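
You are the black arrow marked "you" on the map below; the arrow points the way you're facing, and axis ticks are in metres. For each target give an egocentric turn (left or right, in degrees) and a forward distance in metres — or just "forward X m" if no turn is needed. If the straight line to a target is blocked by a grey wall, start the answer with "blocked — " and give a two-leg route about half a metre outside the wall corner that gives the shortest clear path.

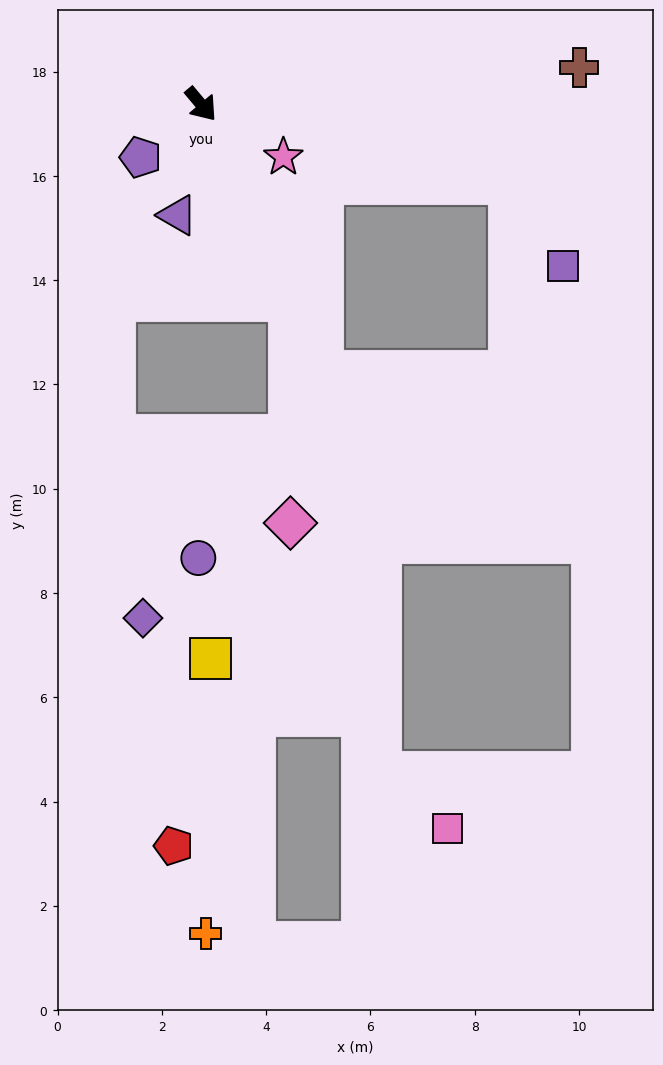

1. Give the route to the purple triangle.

turn right 52°, forward 2.2 m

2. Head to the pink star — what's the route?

turn left 17°, forward 1.9 m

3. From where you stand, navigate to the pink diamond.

blocked — turn right 16°, forward 4.1 m, then turn right 24°, forward 4.3 m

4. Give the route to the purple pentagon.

turn right 89°, forward 1.5 m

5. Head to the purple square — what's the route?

blocked — turn left 36°, forward 6.1 m, then turn right 44°, forward 1.9 m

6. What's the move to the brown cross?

turn left 56°, forward 7.3 m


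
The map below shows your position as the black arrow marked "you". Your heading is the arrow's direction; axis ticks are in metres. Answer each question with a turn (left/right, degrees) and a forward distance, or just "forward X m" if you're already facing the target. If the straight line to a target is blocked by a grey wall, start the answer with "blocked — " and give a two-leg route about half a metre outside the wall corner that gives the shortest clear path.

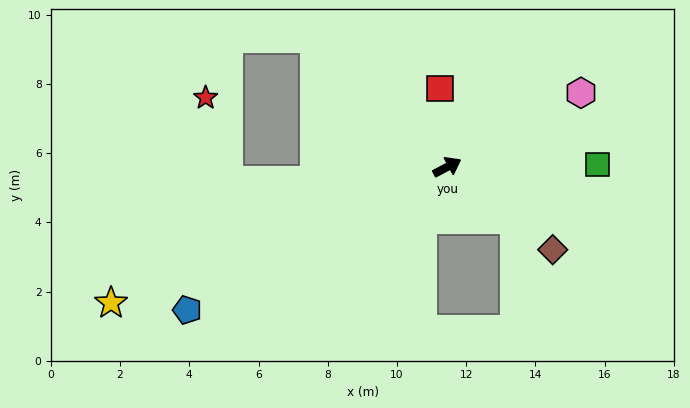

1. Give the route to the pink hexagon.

forward 4.4 m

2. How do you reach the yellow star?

turn left 174°, forward 10.5 m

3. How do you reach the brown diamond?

turn right 66°, forward 3.9 m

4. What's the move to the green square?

turn right 27°, forward 4.3 m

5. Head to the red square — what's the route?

turn left 67°, forward 2.3 m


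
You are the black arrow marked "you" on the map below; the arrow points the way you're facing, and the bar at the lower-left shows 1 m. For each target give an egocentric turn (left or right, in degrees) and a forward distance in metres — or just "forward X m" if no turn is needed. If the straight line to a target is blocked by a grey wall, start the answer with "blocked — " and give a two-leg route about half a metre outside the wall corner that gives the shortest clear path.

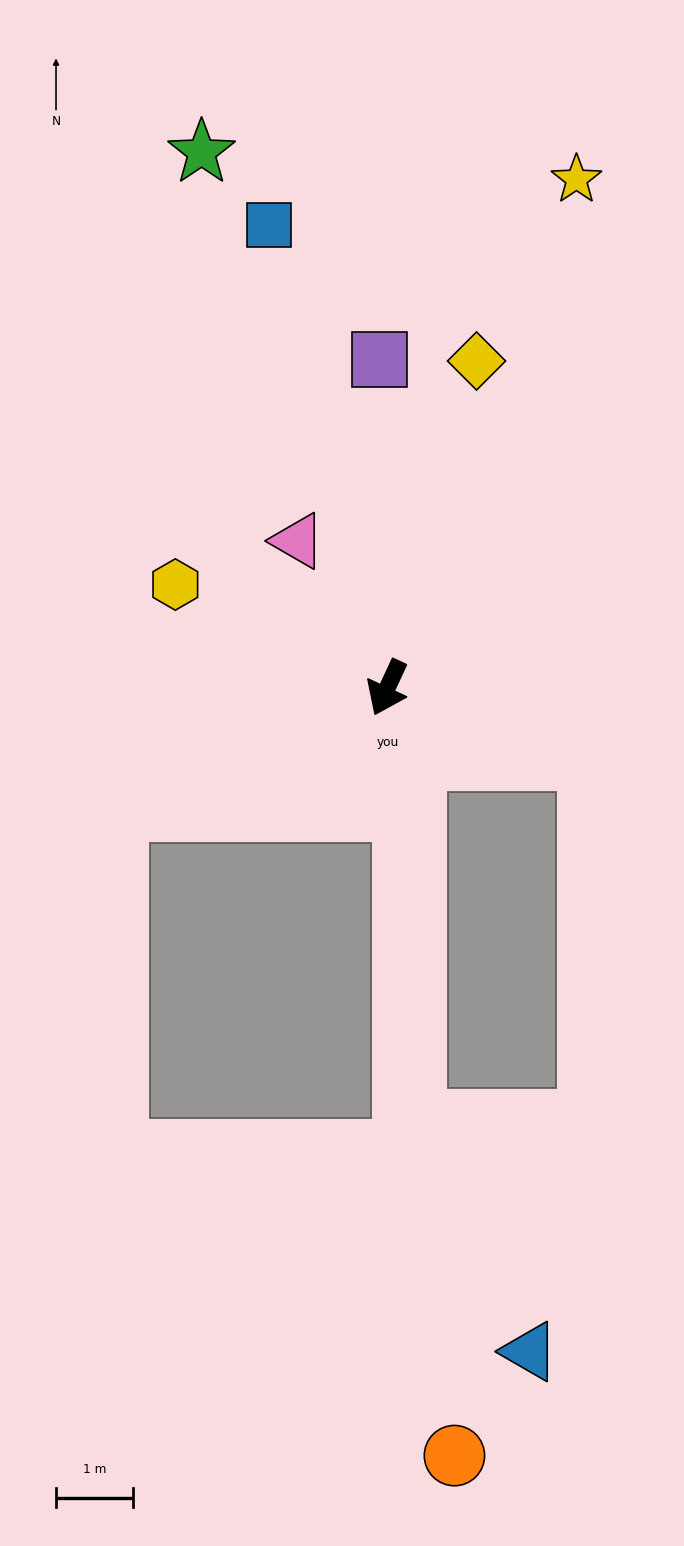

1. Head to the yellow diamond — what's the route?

turn right 170°, forward 4.4 m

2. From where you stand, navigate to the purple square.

turn right 154°, forward 4.3 m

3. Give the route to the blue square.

turn right 141°, forward 6.2 m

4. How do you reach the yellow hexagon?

turn right 91°, forward 3.1 m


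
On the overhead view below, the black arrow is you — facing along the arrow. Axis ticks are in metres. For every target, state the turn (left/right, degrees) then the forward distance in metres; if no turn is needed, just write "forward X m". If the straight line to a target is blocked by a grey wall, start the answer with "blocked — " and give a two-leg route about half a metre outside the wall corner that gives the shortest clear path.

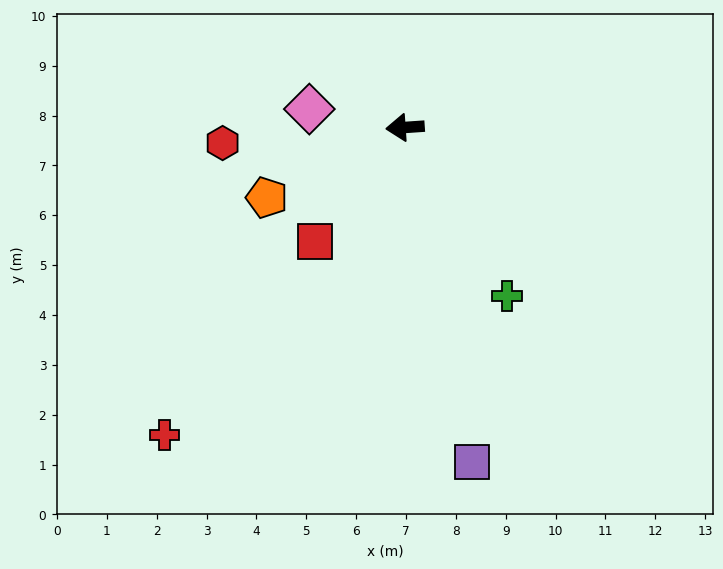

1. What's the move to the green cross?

turn left 117°, forward 3.9 m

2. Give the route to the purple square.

turn left 97°, forward 6.8 m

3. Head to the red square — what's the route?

turn left 48°, forward 2.9 m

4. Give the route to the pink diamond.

turn right 15°, forward 2.0 m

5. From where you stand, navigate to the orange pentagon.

turn left 23°, forward 3.1 m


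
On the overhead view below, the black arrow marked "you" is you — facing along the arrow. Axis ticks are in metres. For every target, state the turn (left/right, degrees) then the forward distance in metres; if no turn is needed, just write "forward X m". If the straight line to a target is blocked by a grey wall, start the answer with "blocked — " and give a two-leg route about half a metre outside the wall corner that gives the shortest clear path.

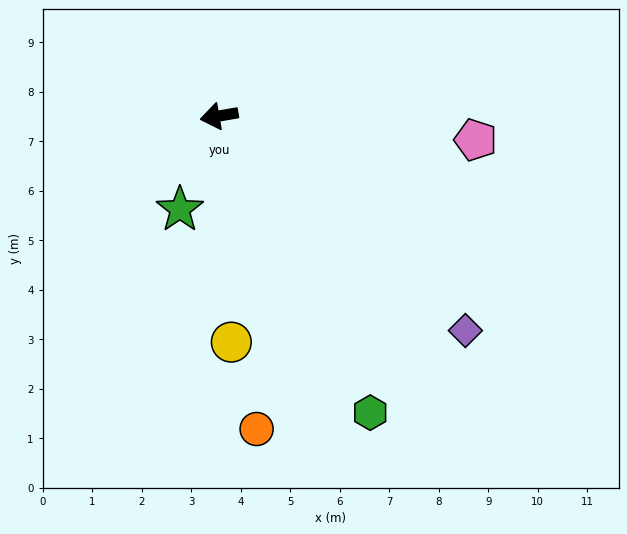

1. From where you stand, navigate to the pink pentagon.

turn left 165°, forward 5.2 m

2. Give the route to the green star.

turn left 57°, forward 2.0 m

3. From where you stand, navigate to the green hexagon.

turn left 107°, forward 6.7 m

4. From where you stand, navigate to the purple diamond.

turn left 129°, forward 6.6 m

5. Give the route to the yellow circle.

turn left 83°, forward 4.6 m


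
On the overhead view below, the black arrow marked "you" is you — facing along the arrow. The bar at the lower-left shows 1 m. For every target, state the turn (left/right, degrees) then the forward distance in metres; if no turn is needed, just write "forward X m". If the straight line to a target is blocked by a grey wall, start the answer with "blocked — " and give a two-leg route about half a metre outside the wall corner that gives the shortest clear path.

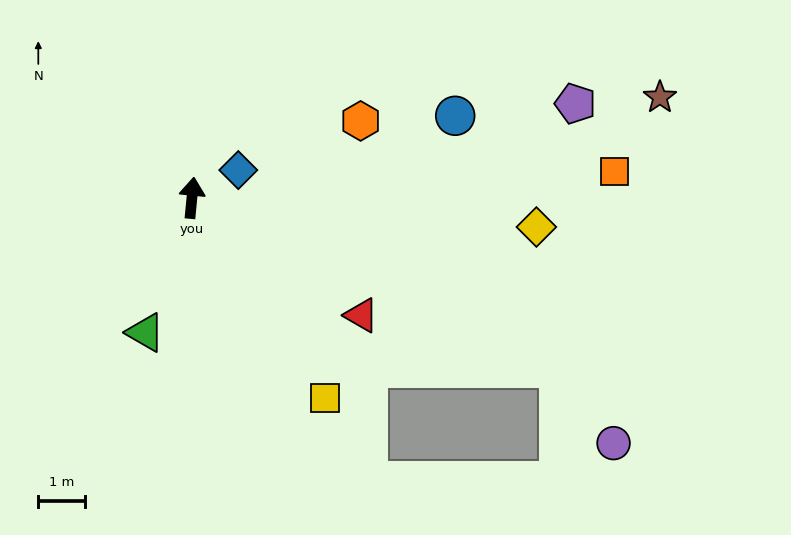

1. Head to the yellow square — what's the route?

turn right 141°, forward 5.2 m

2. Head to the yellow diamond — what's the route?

turn right 89°, forward 7.5 m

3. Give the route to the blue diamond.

turn right 54°, forward 1.2 m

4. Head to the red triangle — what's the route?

turn right 119°, forward 4.5 m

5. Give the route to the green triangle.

turn left 166°, forward 3.1 m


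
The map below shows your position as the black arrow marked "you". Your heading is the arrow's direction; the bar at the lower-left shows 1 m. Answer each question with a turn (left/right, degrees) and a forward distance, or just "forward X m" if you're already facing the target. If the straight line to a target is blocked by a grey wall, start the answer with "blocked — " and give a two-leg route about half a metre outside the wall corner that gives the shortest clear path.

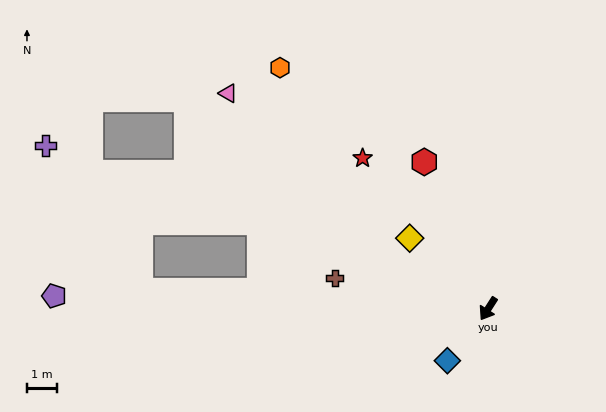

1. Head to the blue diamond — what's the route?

turn right 6°, forward 2.2 m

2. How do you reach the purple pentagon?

turn right 59°, forward 14.5 m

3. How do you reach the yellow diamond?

turn right 99°, forward 3.5 m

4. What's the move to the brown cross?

turn right 69°, forward 5.2 m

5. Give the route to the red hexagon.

turn right 124°, forward 5.3 m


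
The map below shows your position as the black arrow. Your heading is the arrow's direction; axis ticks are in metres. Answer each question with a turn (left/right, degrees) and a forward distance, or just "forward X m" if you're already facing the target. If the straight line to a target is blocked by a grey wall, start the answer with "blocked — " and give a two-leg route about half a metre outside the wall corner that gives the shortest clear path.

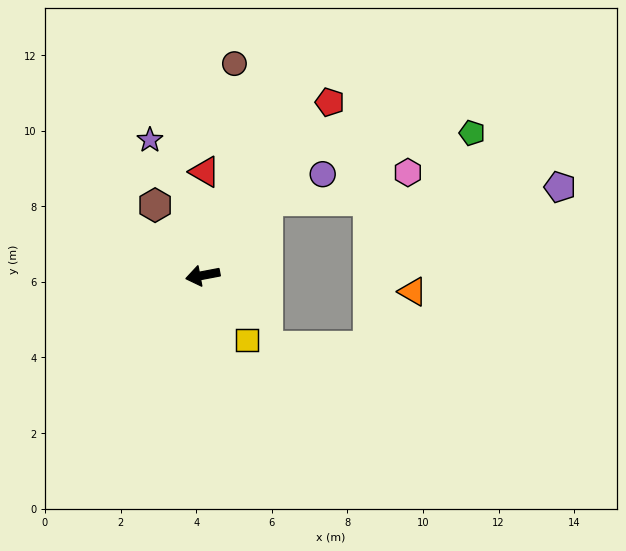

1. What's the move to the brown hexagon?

turn right 67°, forward 2.2 m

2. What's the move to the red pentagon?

turn right 137°, forward 5.7 m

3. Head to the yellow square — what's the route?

turn left 114°, forward 2.1 m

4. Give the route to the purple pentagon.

blocked — turn right 141°, forward 2.6 m, then turn right 47°, forward 7.8 m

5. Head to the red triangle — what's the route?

turn right 102°, forward 2.7 m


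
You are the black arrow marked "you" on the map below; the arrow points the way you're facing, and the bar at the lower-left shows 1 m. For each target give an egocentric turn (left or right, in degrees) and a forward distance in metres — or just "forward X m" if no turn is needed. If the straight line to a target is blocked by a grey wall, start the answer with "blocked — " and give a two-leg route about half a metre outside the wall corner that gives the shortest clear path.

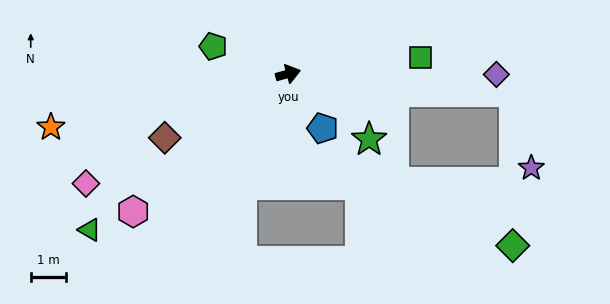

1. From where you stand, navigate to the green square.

turn right 8°, forward 3.8 m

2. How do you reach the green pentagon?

turn left 145°, forward 2.2 m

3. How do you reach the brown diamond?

turn right 168°, forward 3.9 m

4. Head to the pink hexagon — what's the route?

turn right 154°, forward 5.8 m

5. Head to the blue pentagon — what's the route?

turn right 73°, forward 1.8 m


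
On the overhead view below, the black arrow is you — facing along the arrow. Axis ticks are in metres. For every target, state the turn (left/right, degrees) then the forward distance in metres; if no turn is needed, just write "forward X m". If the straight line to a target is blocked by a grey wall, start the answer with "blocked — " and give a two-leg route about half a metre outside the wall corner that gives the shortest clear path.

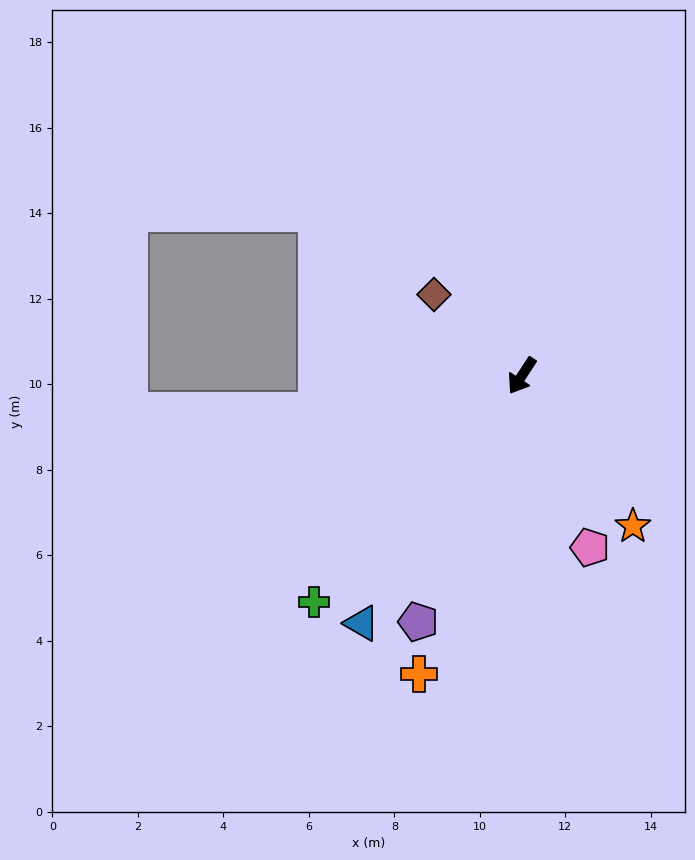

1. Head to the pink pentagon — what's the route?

turn left 55°, forward 4.3 m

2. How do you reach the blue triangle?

forward 6.9 m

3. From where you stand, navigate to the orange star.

turn left 70°, forward 4.4 m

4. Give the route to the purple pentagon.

turn left 10°, forward 6.2 m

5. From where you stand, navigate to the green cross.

turn right 9°, forward 7.2 m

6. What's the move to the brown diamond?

turn right 100°, forward 2.8 m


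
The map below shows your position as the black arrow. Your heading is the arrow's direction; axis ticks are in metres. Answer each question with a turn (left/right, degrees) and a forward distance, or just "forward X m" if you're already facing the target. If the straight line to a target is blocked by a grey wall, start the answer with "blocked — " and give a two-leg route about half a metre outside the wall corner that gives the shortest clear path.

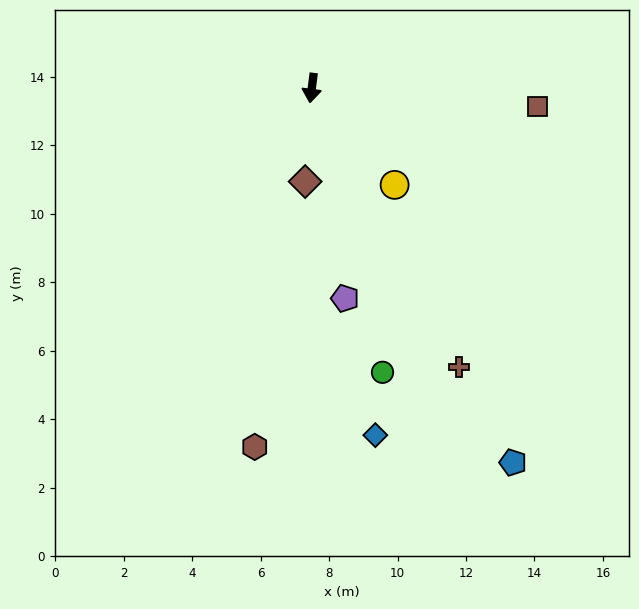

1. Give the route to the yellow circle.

turn left 48°, forward 3.7 m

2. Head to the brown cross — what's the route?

turn left 35°, forward 9.2 m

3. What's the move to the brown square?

turn left 93°, forward 6.6 m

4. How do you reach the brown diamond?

turn left 3°, forward 2.7 m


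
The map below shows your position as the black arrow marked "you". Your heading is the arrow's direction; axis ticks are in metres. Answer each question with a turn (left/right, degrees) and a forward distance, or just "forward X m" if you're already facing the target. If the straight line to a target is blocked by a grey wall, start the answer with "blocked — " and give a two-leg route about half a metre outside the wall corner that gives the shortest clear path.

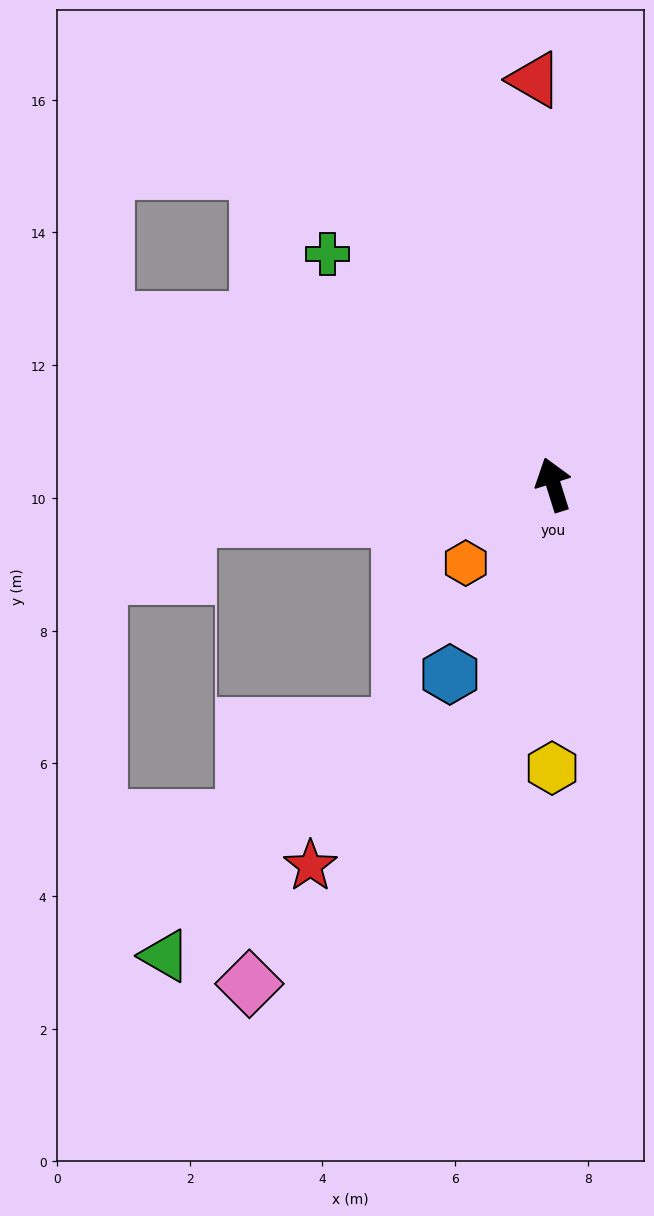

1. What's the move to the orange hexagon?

turn left 114°, forward 1.8 m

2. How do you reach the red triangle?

turn right 15°, forward 6.1 m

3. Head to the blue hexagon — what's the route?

turn left 134°, forward 3.3 m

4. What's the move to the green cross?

turn left 27°, forward 4.9 m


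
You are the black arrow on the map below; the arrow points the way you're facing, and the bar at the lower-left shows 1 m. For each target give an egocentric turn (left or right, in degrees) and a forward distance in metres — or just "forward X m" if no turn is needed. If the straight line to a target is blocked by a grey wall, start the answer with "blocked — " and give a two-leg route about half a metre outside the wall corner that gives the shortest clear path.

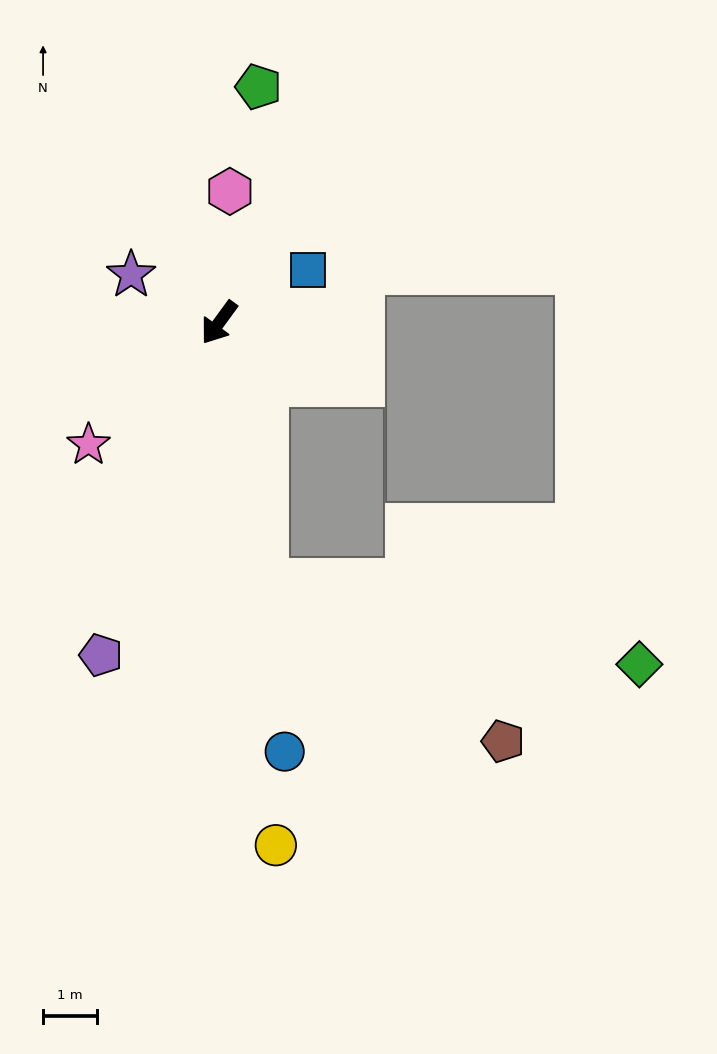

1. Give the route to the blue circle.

turn left 45°, forward 8.0 m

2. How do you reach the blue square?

turn left 157°, forward 1.9 m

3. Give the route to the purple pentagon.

turn left 17°, forward 6.5 m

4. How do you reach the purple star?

turn right 82°, forward 1.9 m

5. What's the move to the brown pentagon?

blocked — turn left 46°, forward 4.9 m, then turn left 46°, forward 5.3 m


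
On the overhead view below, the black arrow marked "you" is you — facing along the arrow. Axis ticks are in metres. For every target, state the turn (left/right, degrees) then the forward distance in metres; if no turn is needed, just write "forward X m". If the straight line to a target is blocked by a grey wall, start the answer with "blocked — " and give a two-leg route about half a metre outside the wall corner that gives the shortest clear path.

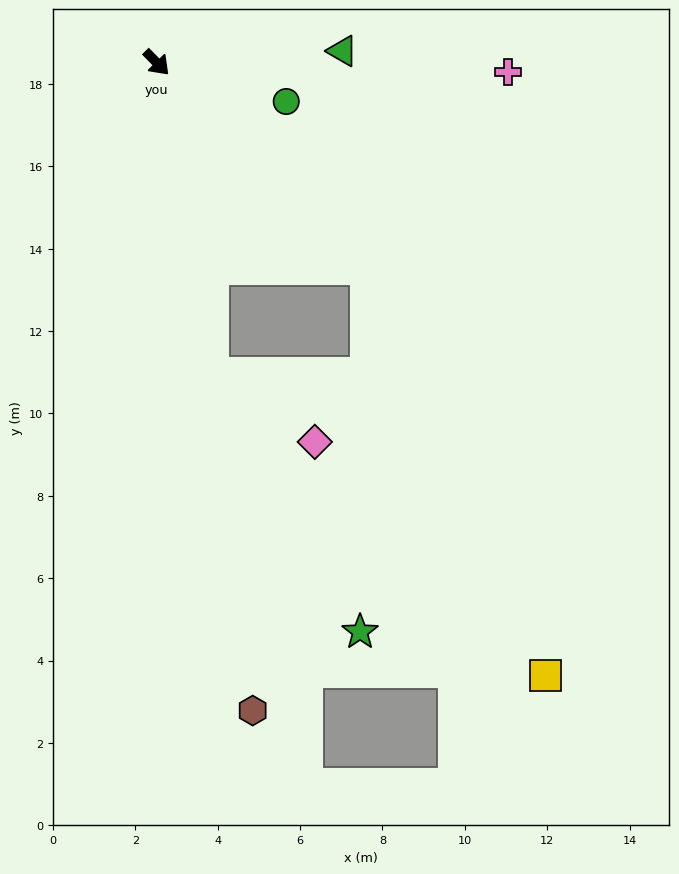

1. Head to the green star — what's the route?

blocked — turn right 35°, forward 7.7 m, then turn left 21°, forward 7.2 m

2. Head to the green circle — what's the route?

turn left 29°, forward 3.3 m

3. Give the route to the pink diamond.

blocked — turn right 35°, forward 7.7 m, then turn left 48°, forward 3.0 m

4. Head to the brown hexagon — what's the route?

turn right 36°, forward 15.9 m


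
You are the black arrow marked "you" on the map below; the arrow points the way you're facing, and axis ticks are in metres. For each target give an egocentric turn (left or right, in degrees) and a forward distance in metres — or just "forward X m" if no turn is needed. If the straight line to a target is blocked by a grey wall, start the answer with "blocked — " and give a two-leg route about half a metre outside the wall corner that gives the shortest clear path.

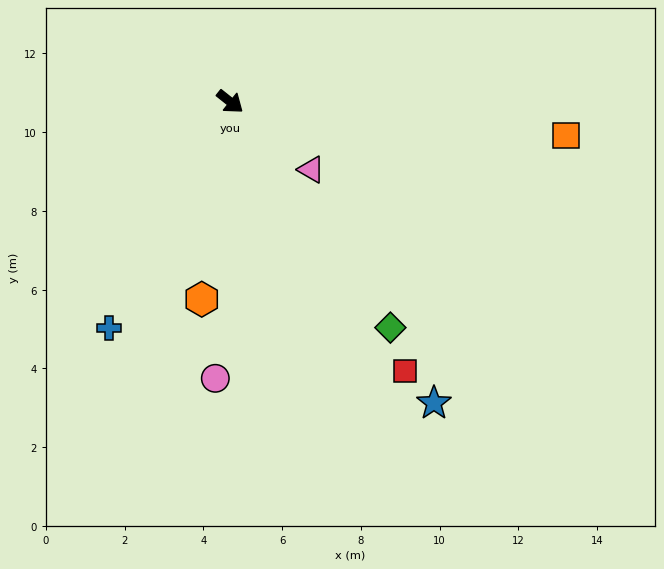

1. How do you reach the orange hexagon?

turn right 60°, forward 5.1 m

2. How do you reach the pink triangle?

forward 2.7 m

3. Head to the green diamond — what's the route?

turn right 16°, forward 7.0 m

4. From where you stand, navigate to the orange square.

turn left 33°, forward 8.6 m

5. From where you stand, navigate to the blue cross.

turn right 80°, forward 6.5 m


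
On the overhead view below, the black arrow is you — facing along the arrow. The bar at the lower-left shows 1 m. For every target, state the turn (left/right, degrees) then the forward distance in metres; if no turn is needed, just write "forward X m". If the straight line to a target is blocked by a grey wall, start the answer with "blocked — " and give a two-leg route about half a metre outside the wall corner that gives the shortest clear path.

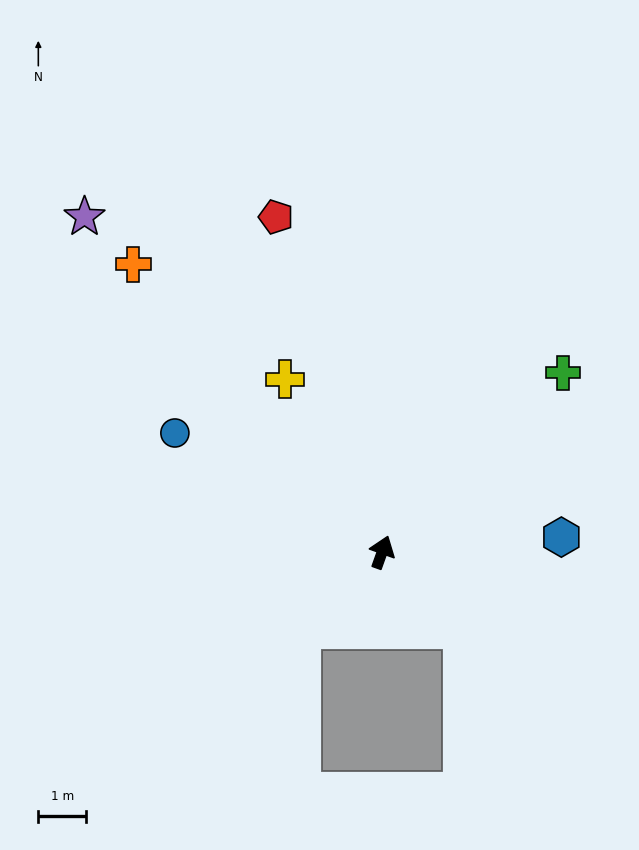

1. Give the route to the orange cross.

turn left 61°, forward 8.0 m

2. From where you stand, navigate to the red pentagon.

turn left 37°, forward 7.3 m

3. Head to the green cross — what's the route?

turn right 26°, forward 5.3 m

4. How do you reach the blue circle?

turn left 80°, forward 5.0 m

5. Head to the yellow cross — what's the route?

turn left 49°, forward 4.1 m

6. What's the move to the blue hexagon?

turn right 66°, forward 3.8 m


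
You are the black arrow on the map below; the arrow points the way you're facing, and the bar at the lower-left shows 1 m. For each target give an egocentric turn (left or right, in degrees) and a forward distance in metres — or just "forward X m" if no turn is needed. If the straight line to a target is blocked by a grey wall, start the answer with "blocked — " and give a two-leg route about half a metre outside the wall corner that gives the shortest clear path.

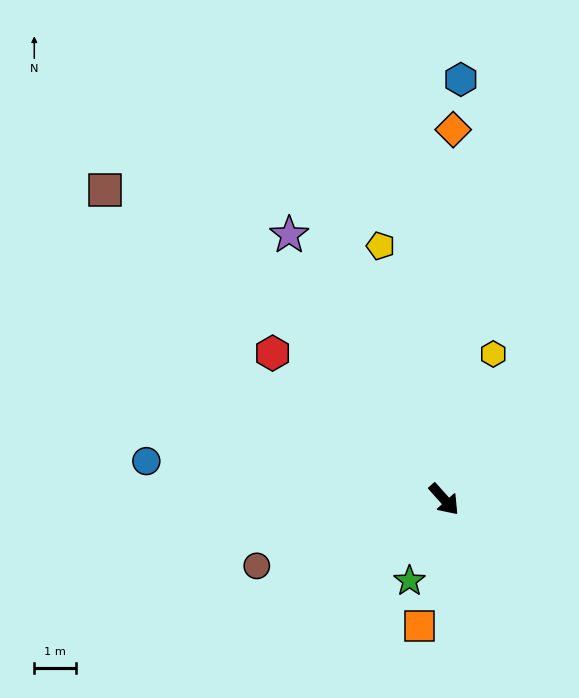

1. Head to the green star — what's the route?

turn right 65°, forward 2.1 m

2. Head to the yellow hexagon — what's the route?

turn left 120°, forward 3.7 m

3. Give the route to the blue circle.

turn right 139°, forward 7.2 m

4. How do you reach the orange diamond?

turn left 137°, forward 8.8 m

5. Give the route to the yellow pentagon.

turn left 152°, forward 6.2 m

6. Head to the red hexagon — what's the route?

turn right 172°, forward 5.4 m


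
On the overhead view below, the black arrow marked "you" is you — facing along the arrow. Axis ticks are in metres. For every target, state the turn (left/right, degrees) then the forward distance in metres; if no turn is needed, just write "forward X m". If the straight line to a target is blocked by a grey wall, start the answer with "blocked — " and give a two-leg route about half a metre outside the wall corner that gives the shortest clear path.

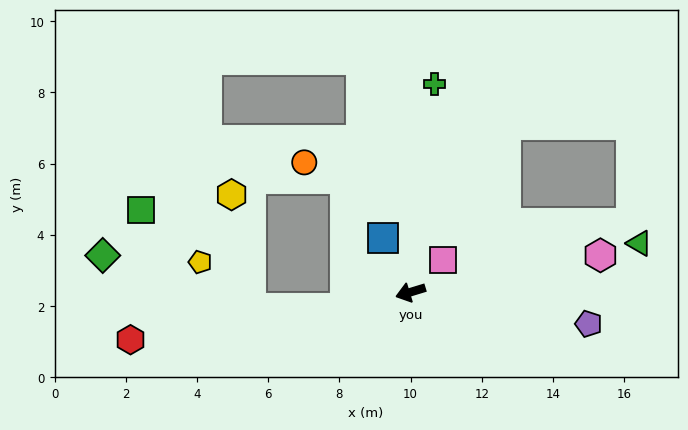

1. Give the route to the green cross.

turn right 114°, forward 5.9 m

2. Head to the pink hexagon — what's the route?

turn left 174°, forward 5.4 m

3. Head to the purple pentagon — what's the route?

turn left 153°, forward 5.1 m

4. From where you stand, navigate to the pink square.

turn right 152°, forward 1.3 m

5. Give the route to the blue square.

turn right 80°, forward 1.7 m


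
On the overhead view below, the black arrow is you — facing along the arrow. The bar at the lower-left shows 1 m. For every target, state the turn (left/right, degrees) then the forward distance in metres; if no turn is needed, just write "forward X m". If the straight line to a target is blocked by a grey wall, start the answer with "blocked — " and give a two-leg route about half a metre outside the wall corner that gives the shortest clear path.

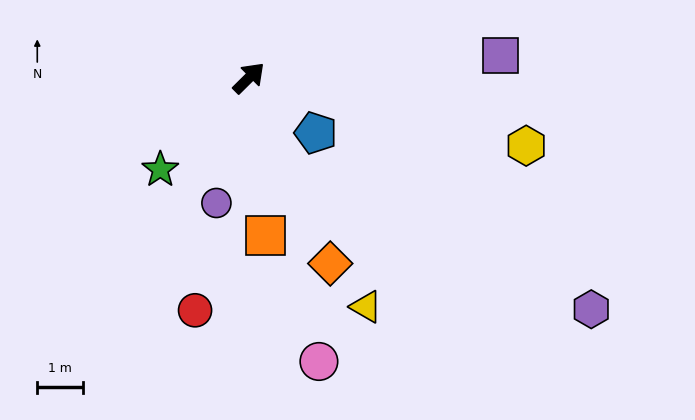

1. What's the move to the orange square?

turn right 129°, forward 3.5 m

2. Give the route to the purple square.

turn right 40°, forward 5.5 m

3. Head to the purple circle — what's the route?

turn right 149°, forward 2.8 m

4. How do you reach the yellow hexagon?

turn right 58°, forward 6.3 m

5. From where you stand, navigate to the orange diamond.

turn right 111°, forward 4.4 m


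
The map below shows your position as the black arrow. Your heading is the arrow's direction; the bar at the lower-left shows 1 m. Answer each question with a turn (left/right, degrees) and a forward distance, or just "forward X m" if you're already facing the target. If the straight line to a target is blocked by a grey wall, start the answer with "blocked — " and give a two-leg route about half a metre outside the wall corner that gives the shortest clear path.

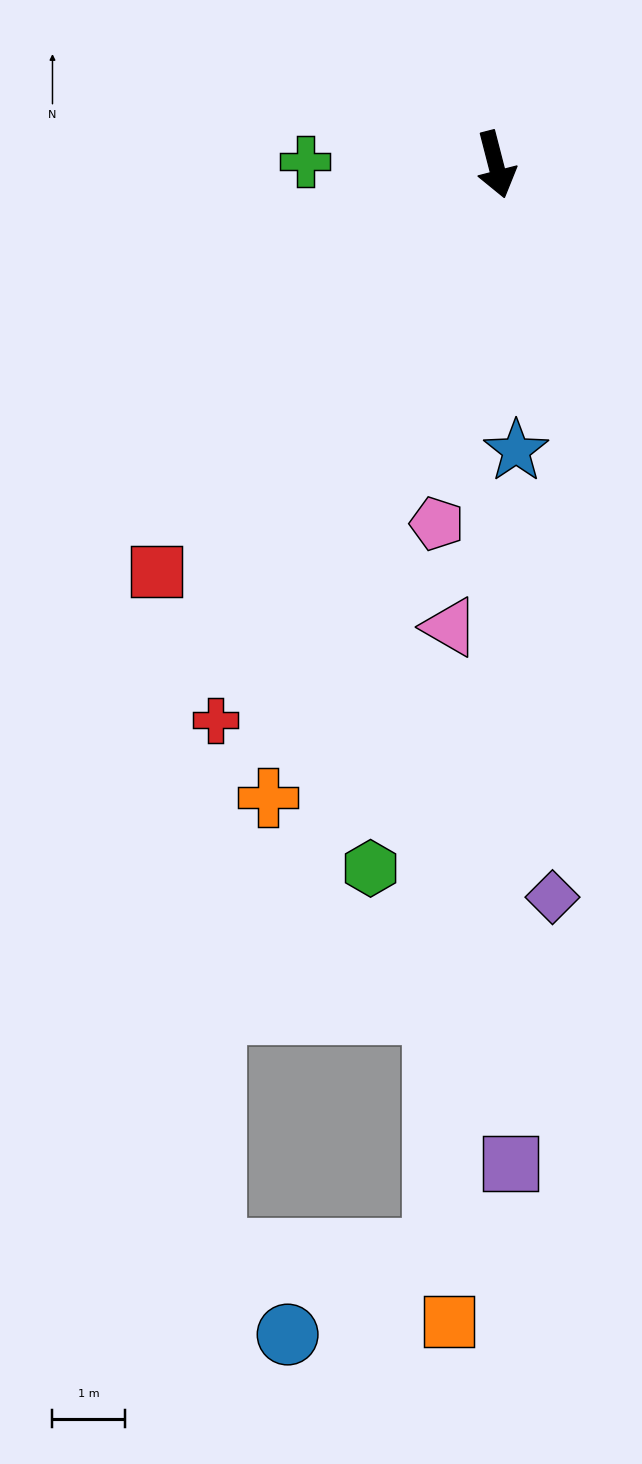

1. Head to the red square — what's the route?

turn right 54°, forward 7.3 m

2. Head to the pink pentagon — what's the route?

turn right 24°, forward 5.0 m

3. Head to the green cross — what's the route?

turn right 105°, forward 2.6 m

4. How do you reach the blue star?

turn right 10°, forward 4.0 m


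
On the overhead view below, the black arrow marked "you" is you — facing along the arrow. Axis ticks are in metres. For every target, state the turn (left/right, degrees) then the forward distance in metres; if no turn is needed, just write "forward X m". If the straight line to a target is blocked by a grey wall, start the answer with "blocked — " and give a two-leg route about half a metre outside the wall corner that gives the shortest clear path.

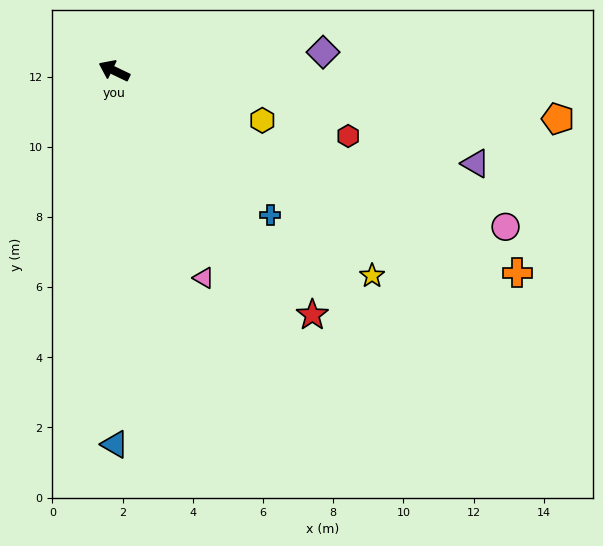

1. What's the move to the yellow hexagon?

turn right 173°, forward 4.5 m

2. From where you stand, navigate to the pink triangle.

turn left 139°, forward 6.4 m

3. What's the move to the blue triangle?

turn left 116°, forward 10.6 m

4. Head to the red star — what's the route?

turn left 155°, forward 9.0 m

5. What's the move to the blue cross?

turn left 163°, forward 6.1 m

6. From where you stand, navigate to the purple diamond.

turn right 149°, forward 6.0 m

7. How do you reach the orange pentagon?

turn right 161°, forward 12.7 m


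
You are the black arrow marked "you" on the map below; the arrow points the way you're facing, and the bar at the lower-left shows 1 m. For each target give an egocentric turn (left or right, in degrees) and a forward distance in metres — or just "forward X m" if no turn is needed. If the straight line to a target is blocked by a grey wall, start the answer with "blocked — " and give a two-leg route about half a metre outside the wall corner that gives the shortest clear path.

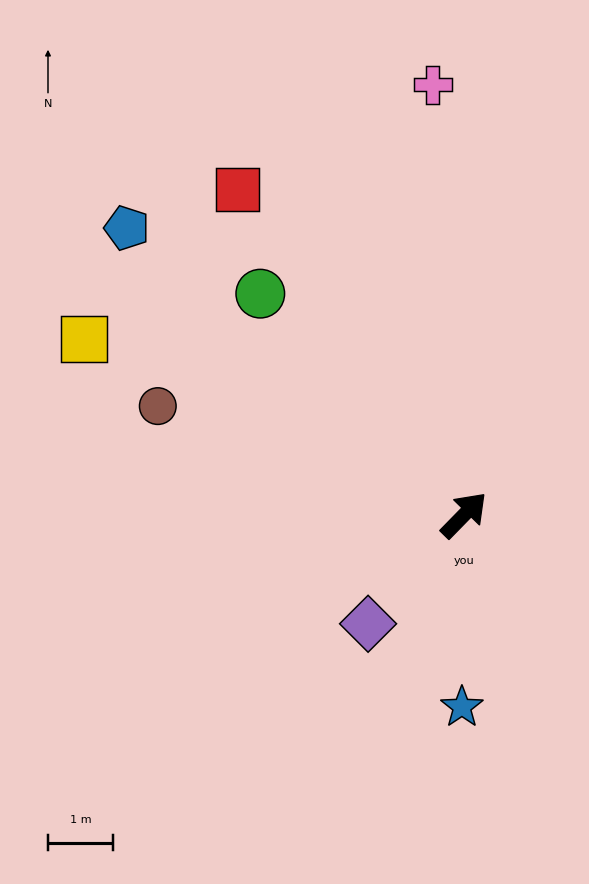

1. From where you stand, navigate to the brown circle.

turn left 115°, forward 5.0 m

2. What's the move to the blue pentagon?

turn left 94°, forward 6.8 m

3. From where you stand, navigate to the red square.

turn left 79°, forward 6.1 m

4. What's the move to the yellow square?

turn left 110°, forward 6.4 m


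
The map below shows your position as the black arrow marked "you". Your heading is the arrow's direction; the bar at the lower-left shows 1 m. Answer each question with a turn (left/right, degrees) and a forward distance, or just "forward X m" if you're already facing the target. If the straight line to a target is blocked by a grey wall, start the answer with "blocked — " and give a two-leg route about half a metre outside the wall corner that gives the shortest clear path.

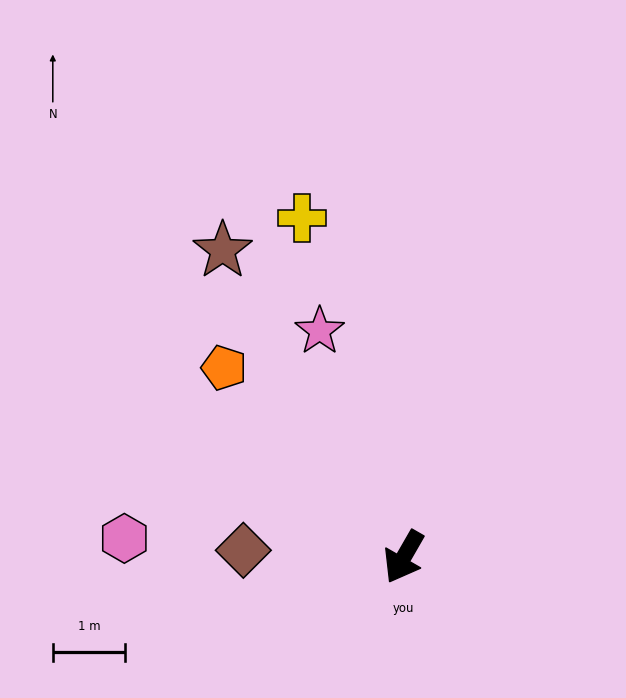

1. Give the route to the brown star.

turn right 120°, forward 4.9 m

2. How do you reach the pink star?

turn right 130°, forward 3.3 m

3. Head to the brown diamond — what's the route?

turn right 63°, forward 2.2 m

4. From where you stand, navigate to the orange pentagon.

turn right 107°, forward 3.6 m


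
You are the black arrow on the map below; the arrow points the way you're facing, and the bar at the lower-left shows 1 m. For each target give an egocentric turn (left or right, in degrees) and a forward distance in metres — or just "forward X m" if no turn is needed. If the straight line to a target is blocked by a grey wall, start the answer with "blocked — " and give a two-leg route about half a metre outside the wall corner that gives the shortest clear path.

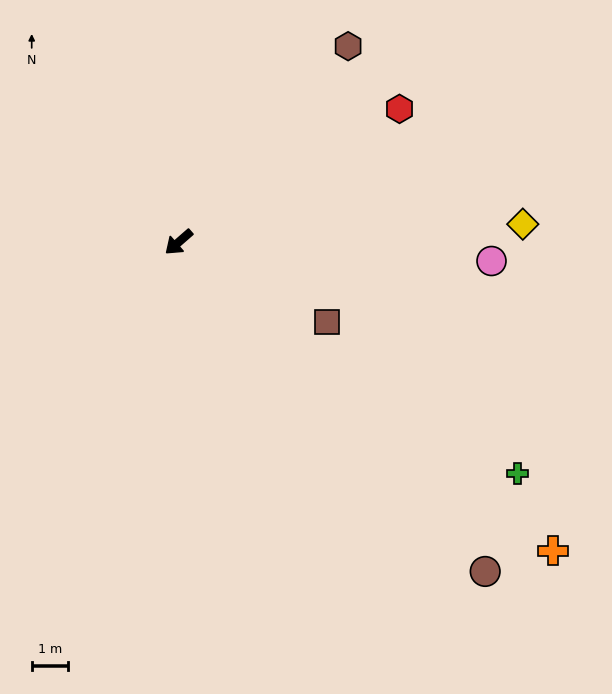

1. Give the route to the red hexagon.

turn left 170°, forward 7.2 m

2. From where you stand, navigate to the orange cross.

turn left 99°, forward 13.5 m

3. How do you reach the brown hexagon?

turn right 172°, forward 7.2 m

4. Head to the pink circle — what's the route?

turn left 135°, forward 8.7 m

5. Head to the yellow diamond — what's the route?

turn left 142°, forward 9.6 m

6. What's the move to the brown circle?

turn left 92°, forward 12.5 m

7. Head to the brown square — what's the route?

turn left 111°, forward 4.7 m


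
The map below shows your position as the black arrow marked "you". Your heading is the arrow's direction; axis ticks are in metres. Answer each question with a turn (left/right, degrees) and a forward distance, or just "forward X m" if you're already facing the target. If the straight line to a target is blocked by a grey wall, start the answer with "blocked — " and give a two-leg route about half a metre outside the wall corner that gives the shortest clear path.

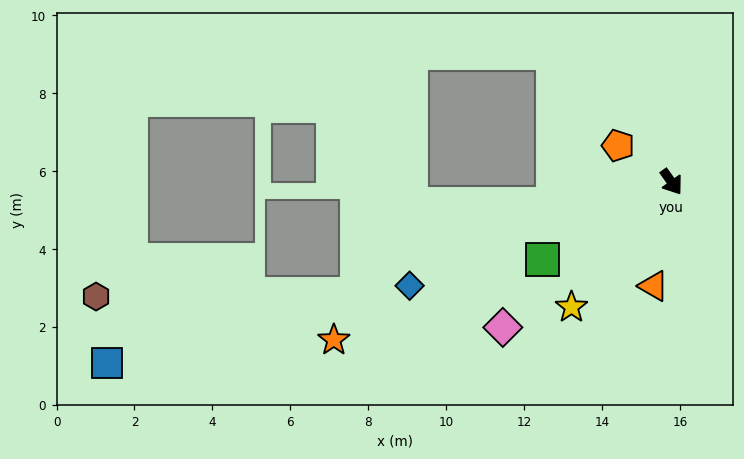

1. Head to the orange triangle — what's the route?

turn right 45°, forward 2.7 m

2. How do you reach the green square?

turn right 94°, forward 3.9 m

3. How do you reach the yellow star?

turn right 74°, forward 4.1 m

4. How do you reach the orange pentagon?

turn right 160°, forward 1.7 m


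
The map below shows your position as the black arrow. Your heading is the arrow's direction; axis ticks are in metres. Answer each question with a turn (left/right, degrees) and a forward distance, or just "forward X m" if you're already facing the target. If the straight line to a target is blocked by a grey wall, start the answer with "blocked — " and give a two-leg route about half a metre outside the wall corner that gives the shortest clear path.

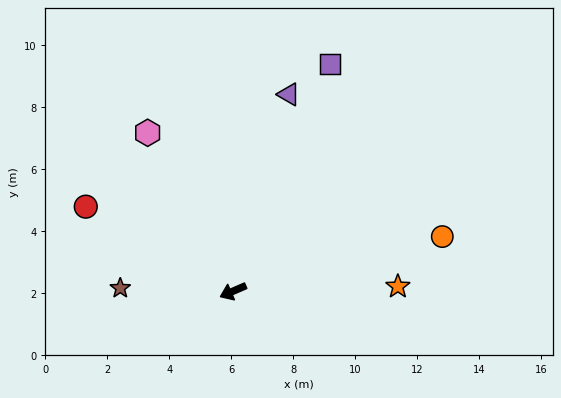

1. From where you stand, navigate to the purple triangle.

turn right 129°, forward 6.6 m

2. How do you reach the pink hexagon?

turn right 85°, forward 5.8 m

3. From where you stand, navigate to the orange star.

turn left 158°, forward 5.3 m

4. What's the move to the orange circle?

turn left 171°, forward 7.0 m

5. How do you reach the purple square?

turn right 137°, forward 8.0 m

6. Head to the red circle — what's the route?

turn right 53°, forward 5.5 m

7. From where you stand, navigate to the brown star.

turn right 25°, forward 3.6 m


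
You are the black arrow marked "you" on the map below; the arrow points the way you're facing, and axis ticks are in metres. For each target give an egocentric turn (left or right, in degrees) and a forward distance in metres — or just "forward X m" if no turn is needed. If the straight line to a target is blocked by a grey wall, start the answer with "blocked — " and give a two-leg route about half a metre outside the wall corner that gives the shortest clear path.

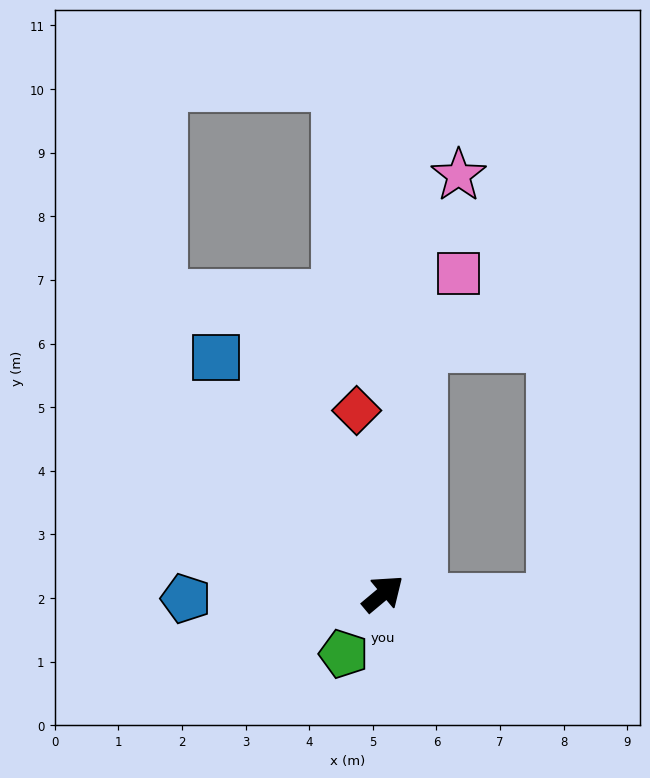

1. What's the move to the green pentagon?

turn right 163°, forward 1.1 m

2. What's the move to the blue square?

turn left 85°, forward 4.5 m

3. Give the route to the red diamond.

turn left 58°, forward 2.9 m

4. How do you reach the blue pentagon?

turn left 141°, forward 3.1 m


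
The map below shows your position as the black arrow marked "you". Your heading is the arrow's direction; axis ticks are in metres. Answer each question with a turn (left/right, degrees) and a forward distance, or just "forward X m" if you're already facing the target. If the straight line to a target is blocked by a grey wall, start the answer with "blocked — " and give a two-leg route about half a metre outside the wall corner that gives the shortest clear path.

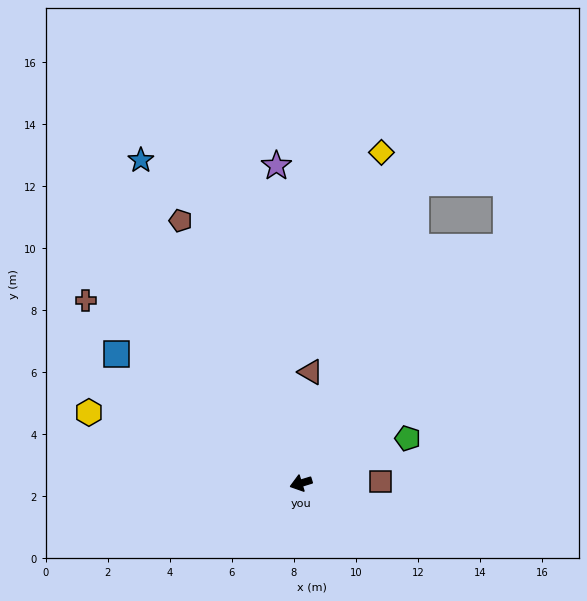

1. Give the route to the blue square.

turn right 52°, forward 7.3 m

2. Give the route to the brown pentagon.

turn right 82°, forward 9.3 m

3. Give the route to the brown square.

turn left 164°, forward 2.6 m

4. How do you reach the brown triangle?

turn right 112°, forward 3.6 m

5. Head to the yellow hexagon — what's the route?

turn right 36°, forward 7.2 m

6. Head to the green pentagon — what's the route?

turn right 174°, forward 3.7 m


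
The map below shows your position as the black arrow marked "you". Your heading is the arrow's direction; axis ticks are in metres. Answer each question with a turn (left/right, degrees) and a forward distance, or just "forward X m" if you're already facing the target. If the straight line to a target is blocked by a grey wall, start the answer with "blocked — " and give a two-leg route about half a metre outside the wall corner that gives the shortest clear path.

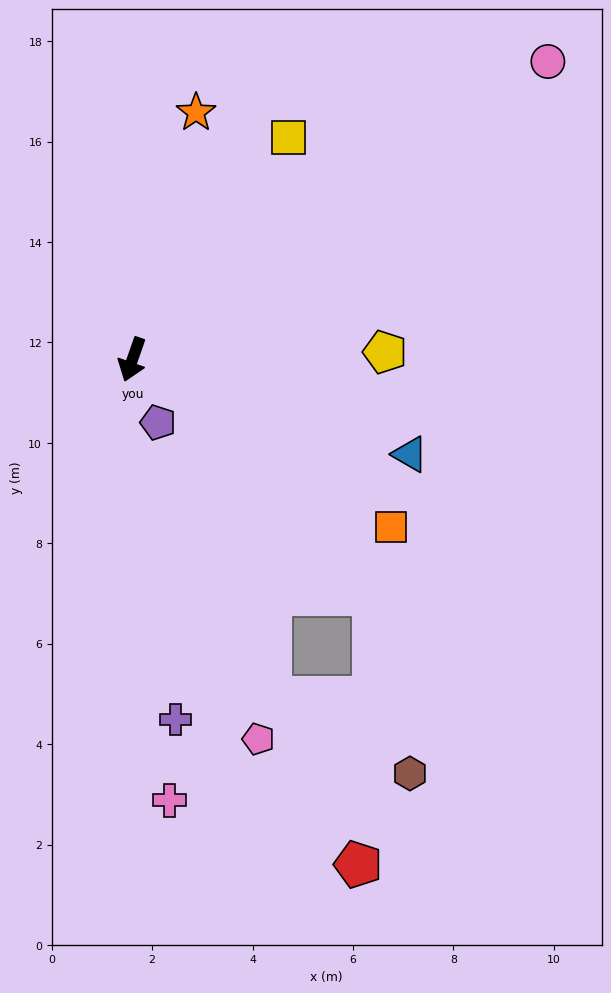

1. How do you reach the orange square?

turn left 76°, forward 6.1 m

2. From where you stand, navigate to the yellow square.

turn left 164°, forward 5.4 m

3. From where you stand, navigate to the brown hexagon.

blocked — turn left 65°, forward 6.7 m, then turn right 34°, forward 3.6 m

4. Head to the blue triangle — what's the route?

turn left 90°, forward 5.8 m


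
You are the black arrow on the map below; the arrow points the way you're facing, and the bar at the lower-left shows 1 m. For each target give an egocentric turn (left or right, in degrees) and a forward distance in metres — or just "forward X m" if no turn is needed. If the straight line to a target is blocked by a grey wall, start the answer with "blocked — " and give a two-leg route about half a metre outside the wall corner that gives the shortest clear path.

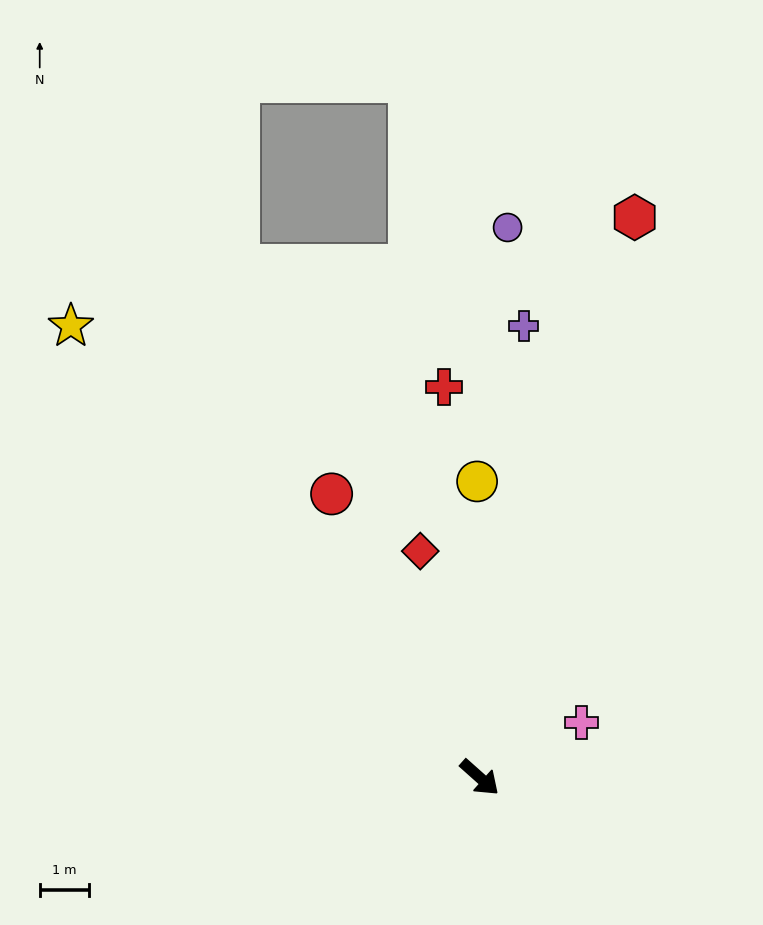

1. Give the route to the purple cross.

turn left 126°, forward 9.2 m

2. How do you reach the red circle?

turn left 159°, forward 6.5 m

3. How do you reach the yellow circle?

turn left 132°, forward 6.0 m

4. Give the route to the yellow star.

turn left 174°, forward 12.4 m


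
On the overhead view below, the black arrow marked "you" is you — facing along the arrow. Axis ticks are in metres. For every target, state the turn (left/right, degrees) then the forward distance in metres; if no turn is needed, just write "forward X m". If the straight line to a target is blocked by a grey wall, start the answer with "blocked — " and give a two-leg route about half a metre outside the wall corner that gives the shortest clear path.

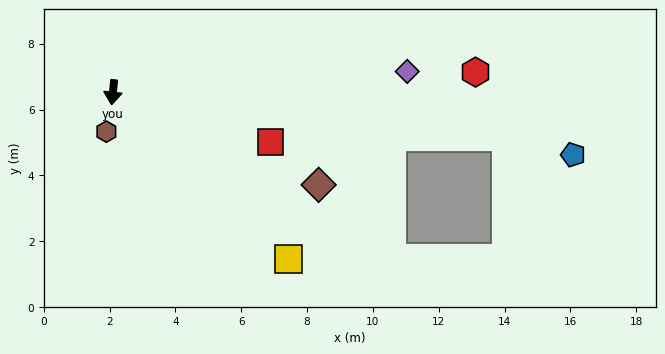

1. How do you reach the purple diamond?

turn left 100°, forward 9.0 m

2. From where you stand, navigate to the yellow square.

turn left 52°, forward 7.3 m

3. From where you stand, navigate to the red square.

turn left 78°, forward 5.0 m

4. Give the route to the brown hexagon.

turn right 3°, forward 1.2 m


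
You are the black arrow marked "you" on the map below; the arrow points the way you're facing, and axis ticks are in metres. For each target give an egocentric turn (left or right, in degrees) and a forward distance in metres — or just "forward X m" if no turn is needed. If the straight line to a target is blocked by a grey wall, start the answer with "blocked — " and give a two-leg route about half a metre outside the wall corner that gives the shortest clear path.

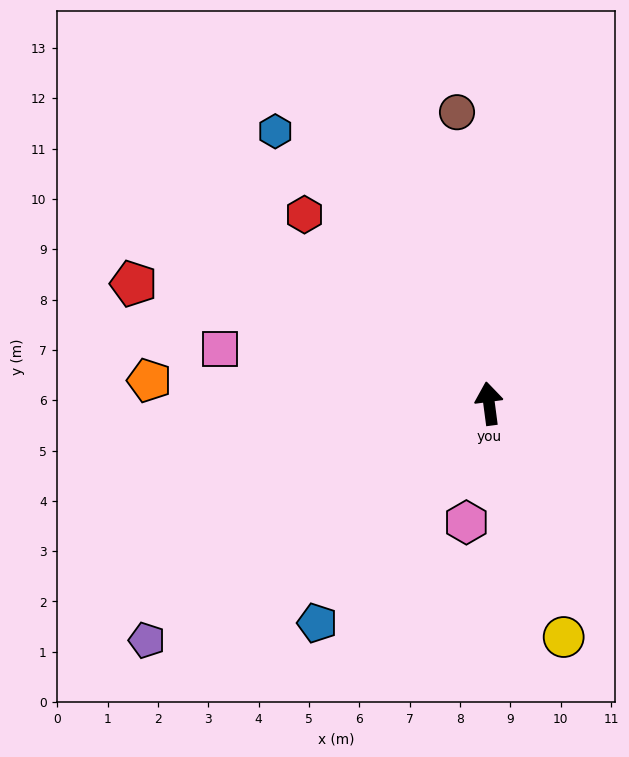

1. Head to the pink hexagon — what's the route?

turn left 162°, forward 2.4 m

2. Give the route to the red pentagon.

turn left 64°, forward 7.5 m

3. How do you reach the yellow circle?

turn right 170°, forward 4.9 m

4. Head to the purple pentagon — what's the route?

turn left 117°, forward 8.3 m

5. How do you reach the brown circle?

forward 5.8 m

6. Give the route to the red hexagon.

turn left 37°, forward 5.2 m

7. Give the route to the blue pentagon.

turn left 134°, forward 5.5 m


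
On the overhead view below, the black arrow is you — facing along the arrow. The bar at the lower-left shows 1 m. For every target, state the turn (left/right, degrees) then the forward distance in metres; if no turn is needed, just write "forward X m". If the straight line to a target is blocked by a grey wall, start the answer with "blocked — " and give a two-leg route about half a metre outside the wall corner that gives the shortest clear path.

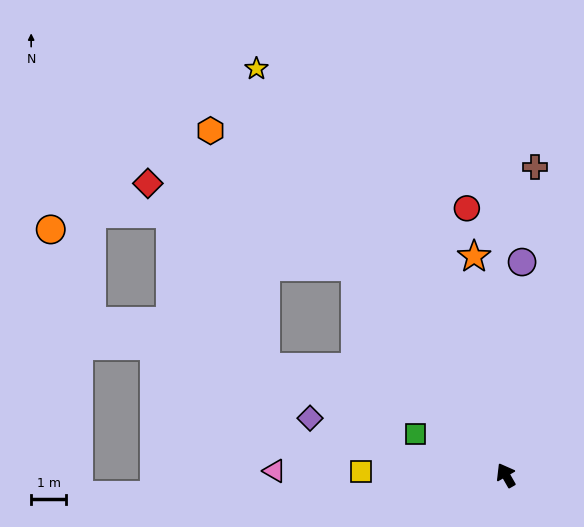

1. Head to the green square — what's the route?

turn left 36°, forward 2.8 m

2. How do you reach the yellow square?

turn left 59°, forward 4.1 m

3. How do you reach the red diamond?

blocked — turn left 6°, forward 7.3 m, then turn left 32°, forward 6.3 m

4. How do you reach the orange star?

turn right 22°, forward 6.3 m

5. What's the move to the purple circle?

turn right 34°, forward 6.1 m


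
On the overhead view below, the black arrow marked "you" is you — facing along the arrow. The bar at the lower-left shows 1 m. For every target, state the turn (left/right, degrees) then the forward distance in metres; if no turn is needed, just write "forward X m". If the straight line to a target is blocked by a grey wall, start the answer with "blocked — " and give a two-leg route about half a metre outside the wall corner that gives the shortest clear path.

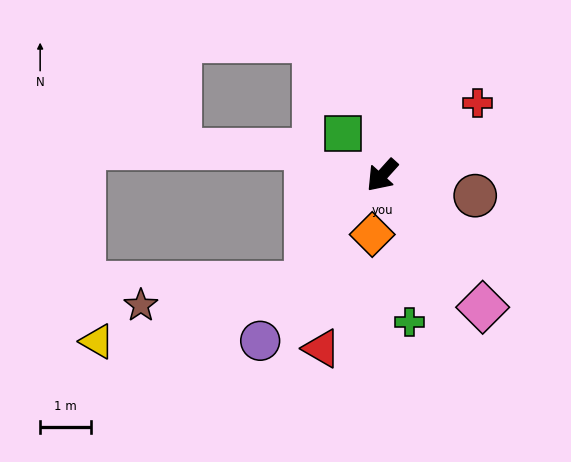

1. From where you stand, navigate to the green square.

turn right 95°, forward 1.1 m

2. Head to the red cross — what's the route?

turn left 169°, forward 2.3 m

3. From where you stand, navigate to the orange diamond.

turn left 33°, forward 1.2 m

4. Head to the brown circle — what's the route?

turn left 120°, forward 1.9 m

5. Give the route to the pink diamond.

turn left 79°, forward 3.2 m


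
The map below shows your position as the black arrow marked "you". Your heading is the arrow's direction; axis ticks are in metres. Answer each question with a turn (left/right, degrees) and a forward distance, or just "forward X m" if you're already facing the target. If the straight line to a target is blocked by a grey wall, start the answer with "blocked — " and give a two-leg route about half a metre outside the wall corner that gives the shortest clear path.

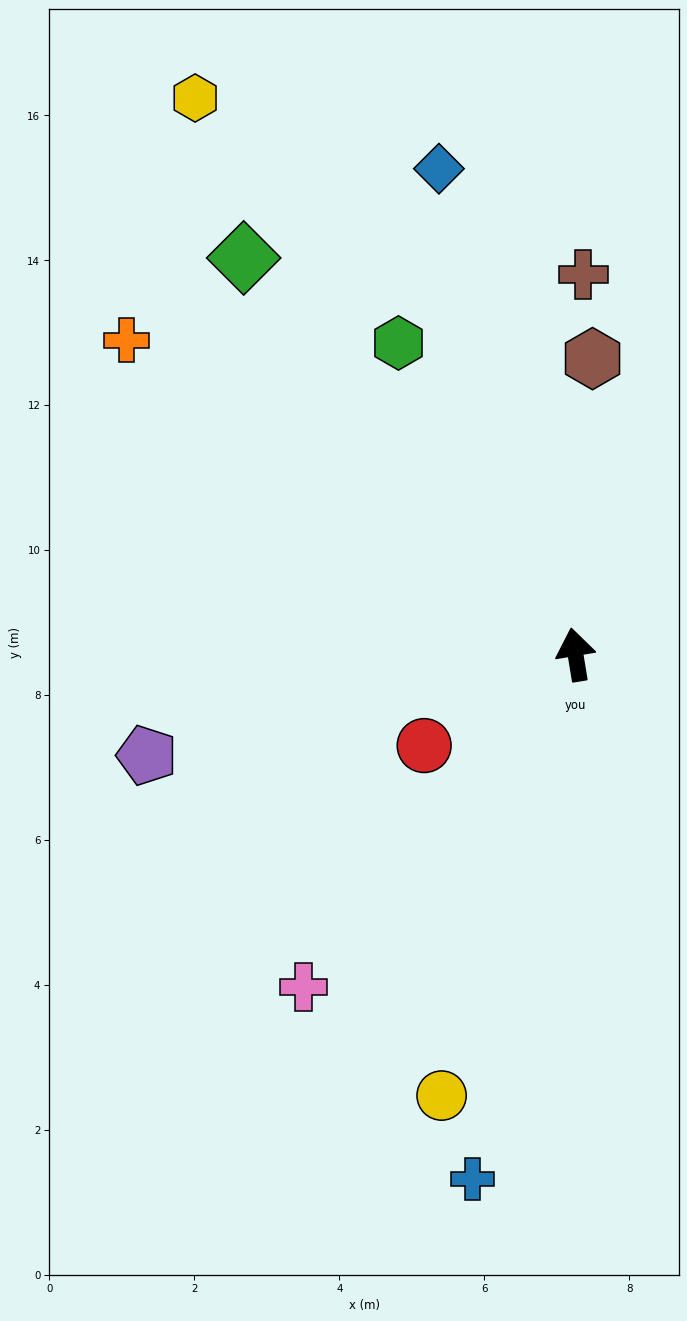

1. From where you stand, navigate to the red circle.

turn left 112°, forward 2.4 m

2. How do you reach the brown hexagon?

turn right 13°, forward 4.1 m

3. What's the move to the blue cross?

turn left 160°, forward 7.4 m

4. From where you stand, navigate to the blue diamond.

turn left 6°, forward 7.0 m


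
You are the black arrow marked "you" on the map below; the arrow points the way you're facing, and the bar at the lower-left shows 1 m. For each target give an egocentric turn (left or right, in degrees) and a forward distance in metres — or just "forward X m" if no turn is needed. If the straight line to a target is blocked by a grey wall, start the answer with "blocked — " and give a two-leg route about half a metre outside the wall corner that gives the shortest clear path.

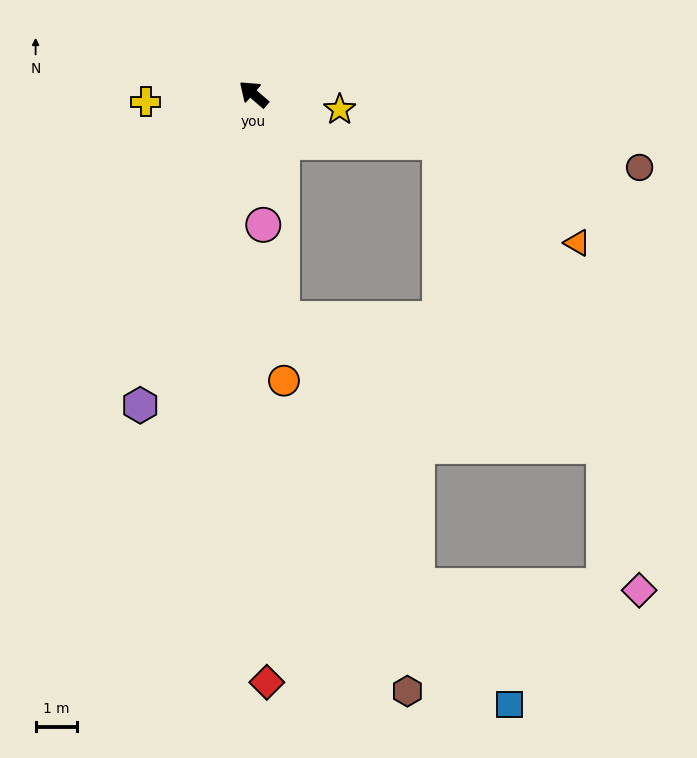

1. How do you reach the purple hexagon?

turn left 111°, forward 8.1 m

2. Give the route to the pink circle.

turn left 135°, forward 3.2 m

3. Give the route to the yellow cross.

turn left 45°, forward 2.6 m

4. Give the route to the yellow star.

turn right 149°, forward 2.1 m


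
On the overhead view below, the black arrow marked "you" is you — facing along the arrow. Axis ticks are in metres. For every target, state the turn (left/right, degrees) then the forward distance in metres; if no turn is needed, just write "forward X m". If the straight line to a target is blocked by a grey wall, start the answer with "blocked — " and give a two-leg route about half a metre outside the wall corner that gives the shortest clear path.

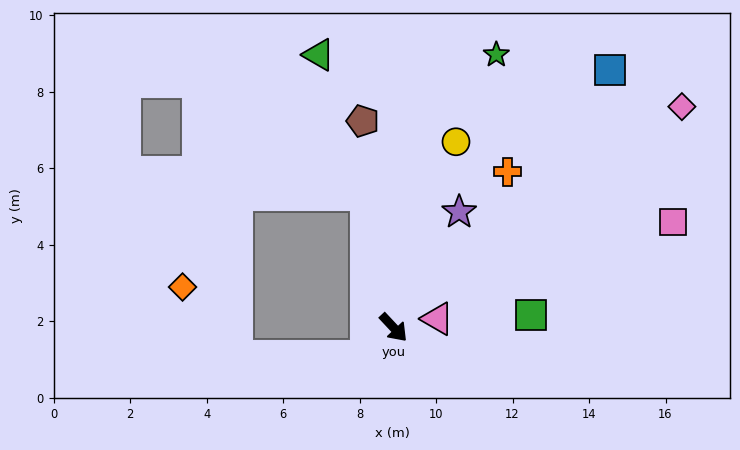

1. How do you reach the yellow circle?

turn left 118°, forward 5.1 m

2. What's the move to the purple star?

turn left 107°, forward 3.5 m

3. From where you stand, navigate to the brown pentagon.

turn left 145°, forward 5.5 m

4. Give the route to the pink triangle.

turn left 58°, forward 1.2 m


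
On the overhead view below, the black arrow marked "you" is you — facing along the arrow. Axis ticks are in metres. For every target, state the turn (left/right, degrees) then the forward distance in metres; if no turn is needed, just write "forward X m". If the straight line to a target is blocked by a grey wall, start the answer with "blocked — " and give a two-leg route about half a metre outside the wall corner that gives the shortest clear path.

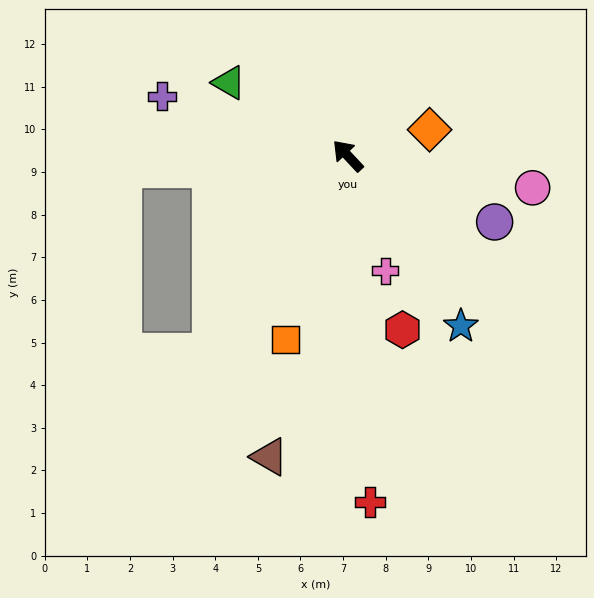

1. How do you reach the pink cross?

turn left 155°, forward 2.8 m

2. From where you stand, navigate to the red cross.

turn left 141°, forward 8.1 m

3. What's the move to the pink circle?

turn right 143°, forward 4.4 m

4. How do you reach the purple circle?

turn right 157°, forward 3.8 m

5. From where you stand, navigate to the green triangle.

turn left 15°, forward 3.3 m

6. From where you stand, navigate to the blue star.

turn left 171°, forward 4.8 m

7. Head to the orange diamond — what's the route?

turn right 115°, forward 2.0 m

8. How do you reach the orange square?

turn left 118°, forward 4.6 m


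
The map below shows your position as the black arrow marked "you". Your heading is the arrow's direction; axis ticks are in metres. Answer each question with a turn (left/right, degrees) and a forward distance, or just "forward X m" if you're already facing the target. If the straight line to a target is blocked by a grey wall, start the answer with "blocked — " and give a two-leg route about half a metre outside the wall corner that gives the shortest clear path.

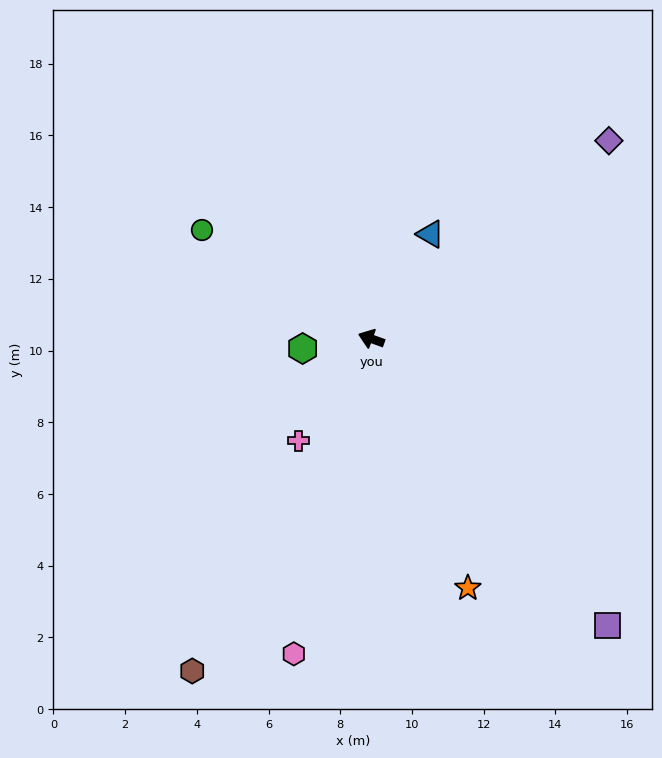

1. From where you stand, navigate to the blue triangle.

turn right 100°, forward 3.4 m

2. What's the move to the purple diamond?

turn right 120°, forward 8.6 m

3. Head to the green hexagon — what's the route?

turn left 28°, forward 1.9 m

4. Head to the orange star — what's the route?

turn left 131°, forward 7.5 m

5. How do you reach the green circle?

turn right 13°, forward 5.6 m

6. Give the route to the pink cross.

turn left 74°, forward 3.5 m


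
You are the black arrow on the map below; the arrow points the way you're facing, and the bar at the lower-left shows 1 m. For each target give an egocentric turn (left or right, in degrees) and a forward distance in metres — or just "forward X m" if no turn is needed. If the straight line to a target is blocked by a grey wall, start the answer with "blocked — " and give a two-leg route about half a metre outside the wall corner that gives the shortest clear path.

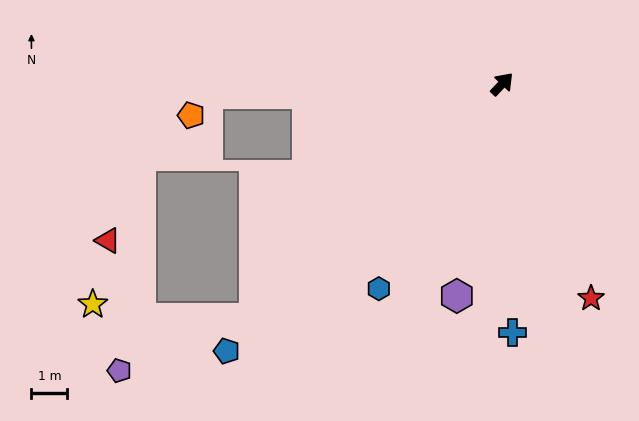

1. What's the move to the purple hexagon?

turn right 149°, forward 6.0 m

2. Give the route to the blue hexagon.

turn right 168°, forward 6.6 m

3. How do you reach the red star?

turn right 114°, forward 6.4 m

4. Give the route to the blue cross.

turn right 134°, forward 6.9 m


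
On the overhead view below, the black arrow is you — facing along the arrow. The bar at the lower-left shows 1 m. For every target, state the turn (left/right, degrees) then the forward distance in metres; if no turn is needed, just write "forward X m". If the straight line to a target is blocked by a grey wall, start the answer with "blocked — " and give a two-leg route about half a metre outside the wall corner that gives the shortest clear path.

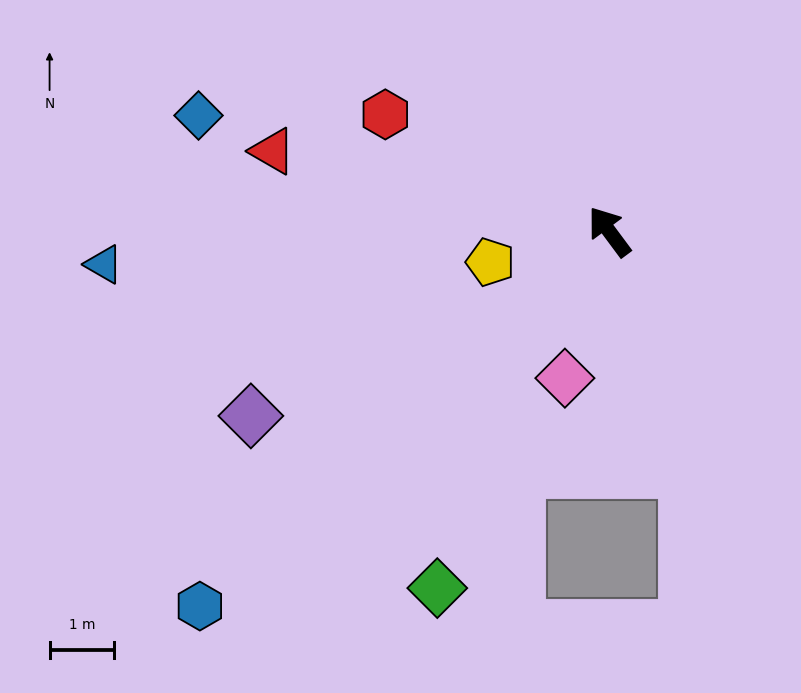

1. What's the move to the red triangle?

turn left 40°, forward 5.4 m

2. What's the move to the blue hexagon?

turn left 96°, forward 8.6 m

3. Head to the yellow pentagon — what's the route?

turn left 68°, forward 1.9 m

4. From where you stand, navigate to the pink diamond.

turn left 127°, forward 2.4 m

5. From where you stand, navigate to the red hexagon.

turn left 26°, forward 3.9 m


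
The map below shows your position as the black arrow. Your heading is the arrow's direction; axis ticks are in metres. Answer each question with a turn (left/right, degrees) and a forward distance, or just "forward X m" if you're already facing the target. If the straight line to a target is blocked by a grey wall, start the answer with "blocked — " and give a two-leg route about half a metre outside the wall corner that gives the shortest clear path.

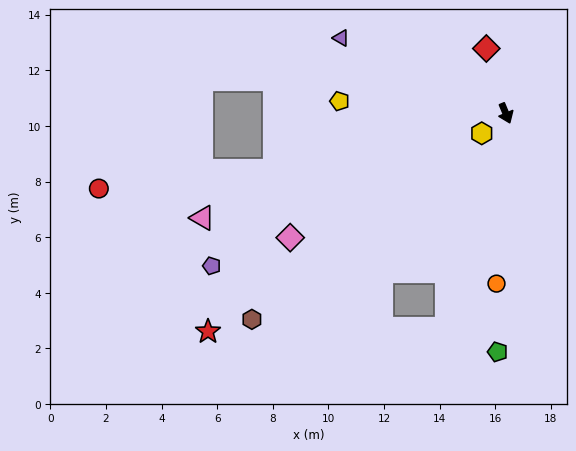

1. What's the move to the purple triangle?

turn right 137°, forward 6.5 m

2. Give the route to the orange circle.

turn right 26°, forward 6.1 m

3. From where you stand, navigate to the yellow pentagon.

turn right 117°, forward 6.0 m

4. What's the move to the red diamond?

turn left 174°, forward 2.4 m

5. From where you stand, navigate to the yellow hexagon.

turn right 73°, forward 1.1 m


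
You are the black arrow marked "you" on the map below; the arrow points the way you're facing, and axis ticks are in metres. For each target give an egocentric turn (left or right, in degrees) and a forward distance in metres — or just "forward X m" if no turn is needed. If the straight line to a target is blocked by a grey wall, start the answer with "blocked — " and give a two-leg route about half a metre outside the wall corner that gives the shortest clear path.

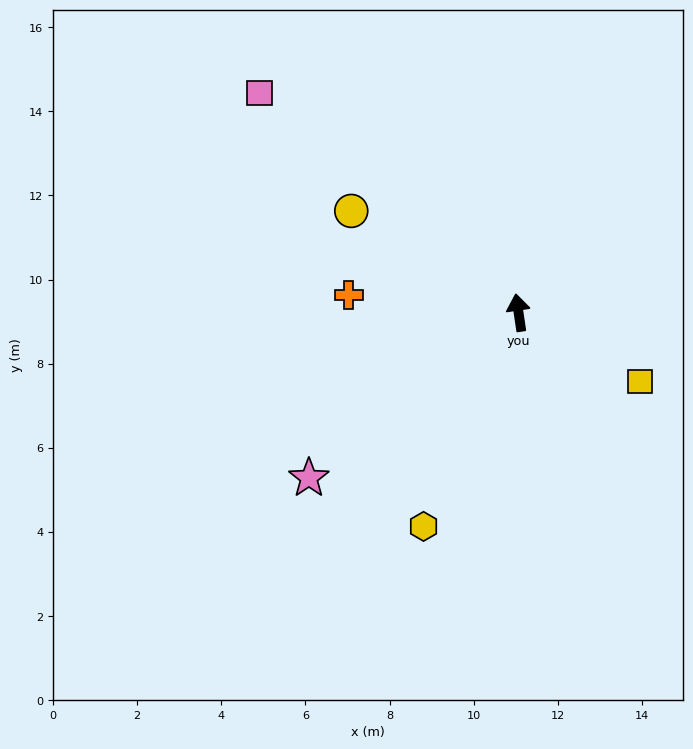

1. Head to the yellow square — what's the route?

turn right 128°, forward 3.3 m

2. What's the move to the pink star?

turn left 120°, forward 6.3 m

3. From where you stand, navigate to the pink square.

turn left 41°, forward 8.1 m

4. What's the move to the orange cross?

turn left 76°, forward 4.1 m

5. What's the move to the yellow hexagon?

turn left 148°, forward 5.6 m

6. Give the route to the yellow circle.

turn left 50°, forward 4.7 m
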